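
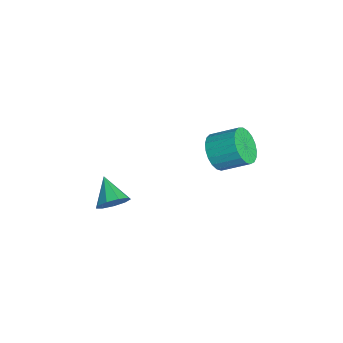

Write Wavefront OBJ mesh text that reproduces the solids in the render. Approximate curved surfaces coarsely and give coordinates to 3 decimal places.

v 3.572 -3.078 -3.505
v 3.953 -2.857 -2.778
v 2.268 -3.362 -2.735
v 3.707 -2.391 -3.023
v 3.397 -2.246 -3.493
v 3.17 -2.491 -3.969
v 3.13 -3.01 -4.228
v 3.297 -3.561 -4.148
v 3.593 -3.886 -3.767
v 3.878 -3.833 -3.264
v 4.021 -3.427 -2.873
v 1.589 2.042 -2.333
v 2.115 2.373 -3.155
v 2.557 3.67 -2.348
v 2.031 3.338 -1.527
v 1.728 2.546 -3.221
v 2.17 3.843 -2.414
v 1.318 2.631 -3.133
v 1.76 3.928 -2.326
v 0.954 2.615 -2.907
v 1.396 3.912 -2.1
v 0.7 2.499 -2.582
v 1.143 3.796 -1.775
v 0.6 2.304 -2.214
v 1.042 3.601 -1.407
v 0.671 2.064 -1.867
v 1.113 3.361 -1.06
v 0.901 1.82 -1.6
v 1.343 3.117 -0.793
v 1.249 1.614 -1.46
v 1.691 2.911 -0.653
v 1.656 1.482 -1.471
v 2.099 2.779 -0.664
v 2.052 1.447 -1.631
v 2.494 2.744 -0.825
v 2.368 1.515 -1.913
v 2.81 2.811 -1.106
v 2.549 1.673 -2.267
v 2.991 2.97 -1.46
v 2.564 1.896 -2.633
v 3.006 3.192 -1.826
v 2.41 2.143 -2.947
v 2.852 3.44 -2.14
f 2 1 4
f 2 4 3
f 4 1 5
f 4 5 3
f 5 1 6
f 5 6 3
f 6 1 7
f 6 7 3
f 7 1 8
f 7 8 3
f 8 1 9
f 8 9 3
f 9 1 10
f 9 10 3
f 10 1 11
f 10 11 3
f 11 1 2
f 11 2 3
f 13 12 16
f 13 16 14
f 14 16 17
f 14 17 15
f 16 12 18
f 16 18 17
f 17 18 19
f 17 19 15
f 18 12 20
f 18 20 19
f 19 20 21
f 19 21 15
f 20 12 22
f 20 22 21
f 21 22 23
f 21 23 15
f 22 12 24
f 22 24 23
f 23 24 25
f 23 25 15
f 24 12 26
f 24 26 25
f 25 26 27
f 25 27 15
f 26 12 28
f 26 28 27
f 27 28 29
f 27 29 15
f 28 12 30
f 28 30 29
f 29 30 31
f 29 31 15
f 30 12 32
f 30 32 31
f 31 32 33
f 31 33 15
f 32 12 34
f 32 34 33
f 33 34 35
f 33 35 15
f 34 12 36
f 34 36 35
f 35 36 37
f 35 37 15
f 36 12 38
f 36 38 37
f 37 38 39
f 37 39 15
f 38 12 40
f 38 40 39
f 39 40 41
f 39 41 15
f 40 12 42
f 40 42 41
f 41 42 43
f 41 43 15
f 42 12 13
f 42 13 43
f 43 13 14
f 43 14 15



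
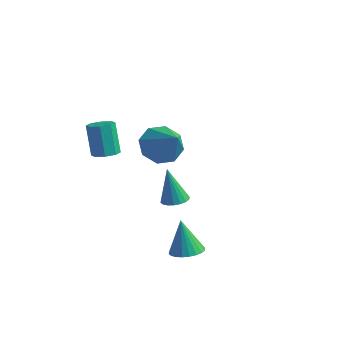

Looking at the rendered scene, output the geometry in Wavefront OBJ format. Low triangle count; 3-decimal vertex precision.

v -1.112 -0.968 3.232
v -0.723 -1.417 3.41
v -1.199 -1.221 4.946
v -1.588 -0.772 4.768
v -0.521 -0.988 3.418
v -0.997 -0.792 4.954
v -0.665 -0.547 3.317
v -1.141 -0.351 4.853
v -1.071 -0.353 3.166
v -1.547 -0.157 4.702
v -1.501 -0.519 3.054
v -1.977 -0.323 4.59
v -1.703 -0.948 3.046
v -2.179 -0.752 4.582
v -1.559 -1.389 3.147
v -2.035 -1.193 4.683
v -1.153 -1.583 3.298
v -1.629 -1.387 4.834
v 3.353 -0.881 -0.855
v 4.057 -1.101 -0.674
v 2.947 -0.819 0.795
v 4.088 -0.806 -0.677
v 4.006 -0.522 -0.708
v 3.825 -0.293 -0.761
v 3.572 -0.154 -0.828
v 3.286 -0.125 -0.9
v 3.01 -0.212 -0.964
v 2.786 -0.4 -1.012
v 2.648 -0.662 -1.036
v 2.618 -0.957 -1.033
v 2.699 -1.24 -1.002
v 2.88 -1.469 -0.949
v 3.133 -1.608 -0.881
v 3.419 -1.637 -0.81
v 3.696 -1.55 -0.745
v 3.92 -1.362 -0.697
v -2.314 3.765 1.3
v -1.68 4.558 0.904
v -0.826 3.195 2.54
v -2.131 4.808 1.559
v -2.689 4.447 2.063
v -3.028 3.687 2.12
v -2.949 2.973 1.696
v -2.498 2.723 1.04
v -1.939 3.084 0.536
v -1.6 3.844 0.48
v -0.362 2.51 -0.89
v 0.21 2.79 -0.757
v -0.738 2.41 0.95
v 0.032 3.016 -0.781
v -0.225 3.143 -0.827
v -0.508 3.144 -0.885
v -0.763 3.019 -0.944
v -0.938 2.794 -0.992
v -0.999 2.512 -1.02
v -0.933 2.231 -1.022
v -0.755 2.004 -0.998
v -0.499 1.878 -0.952
v -0.215 1.877 -0.894
v 0.039 2.001 -0.835
v 0.214 2.227 -0.787
v 0.275 2.508 -0.759
f 2 1 5
f 2 5 3
f 3 5 6
f 3 6 4
f 5 1 7
f 5 7 6
f 6 7 8
f 6 8 4
f 7 1 9
f 7 9 8
f 8 9 10
f 8 10 4
f 9 1 11
f 9 11 10
f 10 11 12
f 10 12 4
f 11 1 13
f 11 13 12
f 12 13 14
f 12 14 4
f 13 1 15
f 13 15 14
f 14 15 16
f 14 16 4
f 15 1 17
f 15 17 16
f 16 17 18
f 16 18 4
f 17 1 2
f 17 2 18
f 18 2 3
f 18 3 4
f 20 19 22
f 20 22 21
f 22 19 23
f 22 23 21
f 23 19 24
f 23 24 21
f 24 19 25
f 24 25 21
f 25 19 26
f 25 26 21
f 26 19 27
f 26 27 21
f 27 19 28
f 27 28 21
f 28 19 29
f 28 29 21
f 29 19 30
f 29 30 21
f 30 19 31
f 30 31 21
f 31 19 32
f 31 32 21
f 32 19 33
f 32 33 21
f 33 19 34
f 33 34 21
f 34 19 35
f 34 35 21
f 35 19 36
f 35 36 21
f 36 19 20
f 36 20 21
f 38 37 40
f 38 40 39
f 40 37 41
f 40 41 39
f 41 37 42
f 41 42 39
f 42 37 43
f 42 43 39
f 43 37 44
f 43 44 39
f 44 37 45
f 44 45 39
f 45 37 46
f 45 46 39
f 46 37 38
f 46 38 39
f 48 47 50
f 48 50 49
f 50 47 51
f 50 51 49
f 51 47 52
f 51 52 49
f 52 47 53
f 52 53 49
f 53 47 54
f 53 54 49
f 54 47 55
f 54 55 49
f 55 47 56
f 55 56 49
f 56 47 57
f 56 57 49
f 57 47 58
f 57 58 49
f 58 47 59
f 58 59 49
f 59 47 60
f 59 60 49
f 60 47 61
f 60 61 49
f 61 47 62
f 61 62 49
f 62 47 48
f 62 48 49



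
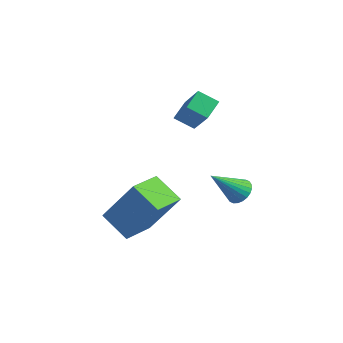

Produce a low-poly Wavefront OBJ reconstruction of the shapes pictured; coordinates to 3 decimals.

v -3.407 0.54 -0.349
v -3.505 1.368 0.062
v -2.665 0.851 -0.796
v -2.764 1.679 -0.385
v -2.376 0.001 0.985
v -2.475 0.829 1.396
v -1.635 0.312 0.538
v -1.733 1.14 0.949
v -1.636 -4.452 -3.352
v -2.817 -4.367 -2.683
v -1.713 -3.038 -3.667
v -2.894 -2.954 -2.997
v -0.566 -3.986 -1.523
v -1.747 -3.902 -0.853
v -0.643 -2.573 -1.837
v -1.824 -2.488 -1.168
v -0.621 1.003 -3.555
v -0.276 1.278 -3.15
v -1.239 -0.003 -2.345
v -0.47 1.409 -3.14
v -0.687 1.478 -3.194
v -0.894 1.474 -3.303
v -1.06 1.398 -3.45
v -1.159 1.263 -3.613
v -1.176 1.088 -3.767
v -1.109 0.9 -3.889
v -0.967 0.727 -3.96
v -0.773 0.597 -3.97
v -0.556 0.528 -3.916
v -0.349 0.532 -3.807
v -0.183 0.607 -3.66
v -0.084 0.743 -3.497
v -0.067 0.918 -3.343
v -0.134 1.106 -3.221
f 2 4 1
f 5 2 1
f 1 4 3
f 3 5 1
f 2 8 4
f 6 2 5
f 6 8 2
f 4 8 3
f 7 5 3
f 3 8 7
f 7 6 5
f 8 6 7
f 10 12 9
f 13 10 9
f 9 12 11
f 11 13 9
f 10 16 12
f 14 10 13
f 14 16 10
f 12 16 11
f 15 13 11
f 11 16 15
f 15 14 13
f 16 14 15
f 18 17 20
f 18 20 19
f 20 17 21
f 20 21 19
f 21 17 22
f 21 22 19
f 22 17 23
f 22 23 19
f 23 17 24
f 23 24 19
f 24 17 25
f 24 25 19
f 25 17 26
f 25 26 19
f 26 17 27
f 26 27 19
f 27 17 28
f 27 28 19
f 28 17 29
f 28 29 19
f 29 17 30
f 29 30 19
f 30 17 31
f 30 31 19
f 31 17 32
f 31 32 19
f 32 17 33
f 32 33 19
f 33 17 34
f 33 34 19
f 34 17 18
f 34 18 19



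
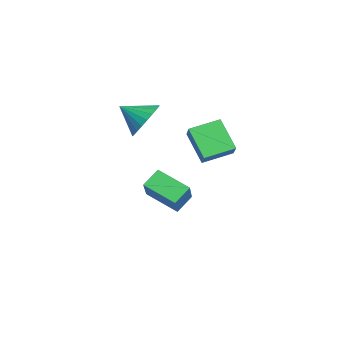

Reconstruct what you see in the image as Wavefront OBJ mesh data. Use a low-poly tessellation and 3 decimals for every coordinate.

v -2.148 -1.128 2.618
v -1.473 -0.874 3.381
v -2.552 -2.292 3.362
v -1.811 -0.678 3.504
v -2.2 -0.55 3.493
v -2.581 -0.51 3.348
v -2.896 -0.565 3.092
v -3.098 -0.705 2.764
v -3.154 -0.909 2.413
v -3.058 -1.147 2.094
v -2.823 -1.382 1.854
v -2.485 -1.578 1.731
v -2.096 -1.706 1.743
v -1.714 -1.745 1.887
v -1.399 -1.691 2.143
v -1.198 -1.551 2.472
v -1.141 -1.346 2.822
v -1.238 -1.109 3.141
v -2.524 -1.131 -2.311
v -1.113 -1.309 -0.891
v -3.077 -0.455 -1.676
v -1.666 -0.633 -0.256
v -1.654 0.233 -3.004
v -0.243 0.055 -1.584
v -2.207 0.909 -2.369
v -0.796 0.731 -0.949
v 1.56 1.094 1.952
v 0.52 0.505 3.16
v 1.199 2.463 2.308
v 0.159 1.874 3.517
v 2.461 1.126 2.743
v 1.421 0.537 3.952
v 2.1 2.495 3.1
v 1.06 1.906 4.308
f 2 1 4
f 2 4 3
f 4 1 5
f 4 5 3
f 5 1 6
f 5 6 3
f 6 1 7
f 6 7 3
f 7 1 8
f 7 8 3
f 8 1 9
f 8 9 3
f 9 1 10
f 9 10 3
f 10 1 11
f 10 11 3
f 11 1 12
f 11 12 3
f 12 1 13
f 12 13 3
f 13 1 14
f 13 14 3
f 14 1 15
f 14 15 3
f 15 1 16
f 15 16 3
f 16 1 17
f 16 17 3
f 17 1 18
f 17 18 3
f 18 1 2
f 18 2 3
f 20 22 19
f 23 20 19
f 19 22 21
f 21 23 19
f 20 26 22
f 24 20 23
f 24 26 20
f 22 26 21
f 25 23 21
f 21 26 25
f 25 24 23
f 26 24 25
f 28 30 27
f 31 28 27
f 27 30 29
f 29 31 27
f 28 34 30
f 32 28 31
f 32 34 28
f 30 34 29
f 33 31 29
f 29 34 33
f 33 32 31
f 34 32 33



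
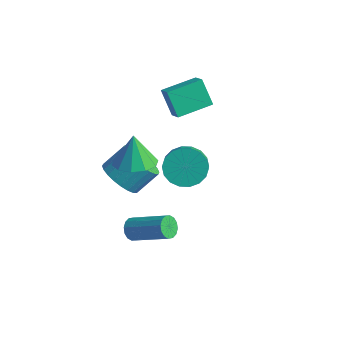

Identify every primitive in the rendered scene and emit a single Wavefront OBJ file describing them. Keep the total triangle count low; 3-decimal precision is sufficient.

v 1.703 -0.713 -3.73
v 2.026 -0.802 -4.252
v 3.801 -0.216 -3.251
v 3.477 -0.127 -2.73
v 1.932 -0.496 -4.264
v 3.706 0.09 -3.263
v 1.776 -0.248 -4.133
v 3.551 0.339 -3.132
v 1.601 -0.124 -3.894
v 3.375 0.462 -2.894
v 1.453 -0.158 -3.612
v 3.227 0.428 -2.611
v 1.372 -0.341 -3.361
v 3.146 0.245 -2.36
v 1.379 -0.624 -3.209
v 3.154 -0.038 -2.208
v 1.474 -0.93 -3.197
v 3.248 -0.344 -2.196
v 1.629 -1.179 -3.328
v 3.404 -0.592 -2.327
v 1.805 -1.302 -3.566
v 3.579 -0.716 -2.566
v 1.953 -1.268 -3.849
v 3.727 -0.682 -2.848
v 2.034 -1.085 -4.1
v 3.808 -0.499 -3.099
v 0.414 3.105 1.353
v -0.381 3.186 2.622
v 0.981 4.796 1.6
v 0.185 4.877 2.869
v 1.115 2.803 1.811
v 0.319 2.884 3.08
v 1.681 4.494 2.058
v 0.886 4.575 3.327
v 0.227 -0.052 -1.406
v 1.218 -0.521 -1.315
v 1.604 0.483 -0.343
v 0.613 0.952 -0.434
v 1.287 -0.241 -1.632
v 1.673 0.764 -0.66
v 1.195 0.069 -1.915
v 1.581 1.073 -0.943
v 0.955 0.36 -2.121
v 1.341 1.364 -1.149
v 0.605 0.588 -2.217
v 0.99 1.592 -1.245
v 0.197 0.718 -2.19
v 0.583 1.723 -1.218
v -0.207 0.732 -2.044
v 0.179 1.736 -1.072
v -0.544 0.626 -1.801
v -0.158 1.63 -0.829
v -0.764 0.417 -1.497
v -0.378 1.421 -0.525
v -0.833 0.136 -1.18
v -0.447 1.141 -0.208
v -0.741 -0.173 -0.897
v -0.355 0.831 0.075
v -0.501 -0.464 -0.691
v -0.115 0.54 0.281
v -0.15 -0.692 -0.595
v 0.235 0.312 0.377
v 0.257 -0.823 -0.622
v 0.643 0.182 0.35
v 0.661 -0.836 -0.768
v 1.047 0.168 0.204
v 0.998 -0.73 -1.011
v 1.384 0.274 -0.039
v 3.53 0.87 1.129
v 4.101 0.57 0.339
v 4.742 -0.11 1.061
v 4.17 0.19 1.851
v 4.321 0.937 0.49
v 4.962 0.258 1.211
v 4.385 1.291 0.767
v 5.026 0.612 1.488
v 4.279 1.562 1.116
v 4.92 0.882 1.837
v 4.025 1.695 1.468
v 4.665 1.015 2.189
v 3.672 1.665 1.752
v 4.313 0.985 2.473
v 3.292 1.477 1.913
v 3.932 0.798 2.635
v 2.958 1.17 1.919
v 3.599 0.49 2.641
v 2.738 0.802 1.769
v 3.379 0.123 2.49
v 2.674 0.448 1.492
v 3.315 -0.231 2.213
v 2.78 0.178 1.143
v 3.421 -0.502 1.864
v 3.035 0.045 0.791
v 3.675 -0.635 1.512
v 3.387 0.075 0.507
v 4.028 -0.605 1.228
v 3.768 0.262 0.345
v 4.408 -0.417 1.067
v 1.686 -0.469 0.986
v 2.283 -1.284 1.236
v 1.354 -0.231 2.554
v 2.654 -0.759 1.236
v 2.655 -0.123 1.139
v 2.287 0.38 0.985
v 1.689 0.559 0.831
v 1.09 0.346 0.736
v 0.719 -0.179 0.737
v 0.718 -0.815 0.833
v 1.086 -1.318 0.988
v 1.684 -1.497 1.142
f 2 1 5
f 2 5 3
f 3 5 6
f 3 6 4
f 5 1 7
f 5 7 6
f 6 7 8
f 6 8 4
f 7 1 9
f 7 9 8
f 8 9 10
f 8 10 4
f 9 1 11
f 9 11 10
f 10 11 12
f 10 12 4
f 11 1 13
f 11 13 12
f 12 13 14
f 12 14 4
f 13 1 15
f 13 15 14
f 14 15 16
f 14 16 4
f 15 1 17
f 15 17 16
f 16 17 18
f 16 18 4
f 17 1 19
f 17 19 18
f 18 19 20
f 18 20 4
f 19 1 21
f 19 21 20
f 20 21 22
f 20 22 4
f 21 1 23
f 21 23 22
f 22 23 24
f 22 24 4
f 23 1 25
f 23 25 24
f 24 25 26
f 24 26 4
f 25 1 2
f 25 2 26
f 26 2 3
f 26 3 4
f 28 30 27
f 31 28 27
f 27 30 29
f 29 31 27
f 28 34 30
f 32 28 31
f 32 34 28
f 30 34 29
f 33 31 29
f 29 34 33
f 33 32 31
f 34 32 33
f 36 35 39
f 36 39 37
f 37 39 40
f 37 40 38
f 39 35 41
f 39 41 40
f 40 41 42
f 40 42 38
f 41 35 43
f 41 43 42
f 42 43 44
f 42 44 38
f 43 35 45
f 43 45 44
f 44 45 46
f 44 46 38
f 45 35 47
f 45 47 46
f 46 47 48
f 46 48 38
f 47 35 49
f 47 49 48
f 48 49 50
f 48 50 38
f 49 35 51
f 49 51 50
f 50 51 52
f 50 52 38
f 51 35 53
f 51 53 52
f 52 53 54
f 52 54 38
f 53 35 55
f 53 55 54
f 54 55 56
f 54 56 38
f 55 35 57
f 55 57 56
f 56 57 58
f 56 58 38
f 57 35 59
f 57 59 58
f 58 59 60
f 58 60 38
f 59 35 61
f 59 61 60
f 60 61 62
f 60 62 38
f 61 35 63
f 61 63 62
f 62 63 64
f 62 64 38
f 63 35 65
f 63 65 64
f 64 65 66
f 64 66 38
f 65 35 67
f 65 67 66
f 66 67 68
f 66 68 38
f 67 35 36
f 67 36 68
f 68 36 37
f 68 37 38
f 70 69 73
f 70 73 71
f 71 73 74
f 71 74 72
f 73 69 75
f 73 75 74
f 74 75 76
f 74 76 72
f 75 69 77
f 75 77 76
f 76 77 78
f 76 78 72
f 77 69 79
f 77 79 78
f 78 79 80
f 78 80 72
f 79 69 81
f 79 81 80
f 80 81 82
f 80 82 72
f 81 69 83
f 81 83 82
f 82 83 84
f 82 84 72
f 83 69 85
f 83 85 84
f 84 85 86
f 84 86 72
f 85 69 87
f 85 87 86
f 86 87 88
f 86 88 72
f 87 69 89
f 87 89 88
f 88 89 90
f 88 90 72
f 89 69 91
f 89 91 90
f 90 91 92
f 90 92 72
f 91 69 93
f 91 93 92
f 92 93 94
f 92 94 72
f 93 69 95
f 93 95 94
f 94 95 96
f 94 96 72
f 95 69 97
f 95 97 96
f 96 97 98
f 96 98 72
f 97 69 70
f 97 70 98
f 98 70 71
f 98 71 72
f 100 99 102
f 100 102 101
f 102 99 103
f 102 103 101
f 103 99 104
f 103 104 101
f 104 99 105
f 104 105 101
f 105 99 106
f 105 106 101
f 106 99 107
f 106 107 101
f 107 99 108
f 107 108 101
f 108 99 109
f 108 109 101
f 109 99 110
f 109 110 101
f 110 99 100
f 110 100 101



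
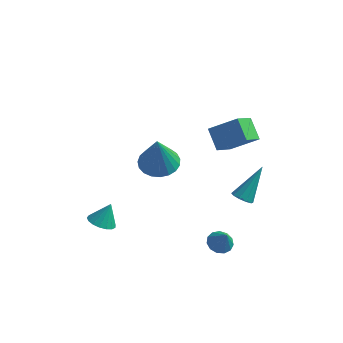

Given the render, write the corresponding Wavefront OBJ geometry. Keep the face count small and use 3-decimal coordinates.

v 1.963 2.234 0.642
v 1.683 1.083 1.407
v 1.218 2.963 1.468
v 0.938 1.812 2.232
v 3.362 2.548 1.628
v 3.082 1.397 2.392
v 2.617 3.277 2.453
v 2.337 2.126 3.218
v -0.418 -1.186 1.668
v 0.464 -0.66 1.749
v -0.282 -1.734 3.732
v 0.172 -0.362 1.847
v -0.221 -0.206 1.915
v -0.648 -0.22 1.939
v -1.036 -0.401 1.917
v -1.317 -0.717 1.851
v -1.442 -1.115 1.754
v -1.39 -1.525 1.642
v -1.171 -1.877 1.534
v -0.821 -2.109 1.45
v -0.401 -2.182 1.403
v 0.015 -2.082 1.402
v 0.357 -1.828 1.447
v 0.564 -1.463 1.53
v 0.602 -1.05 1.637
v -3.347 -1.633 -3.721
v -2.609 -1.604 -3.94
v -3.033 -1.127 -2.599
v -2.747 -1.279 -4.048
v -3.021 -1.036 -4.081
v -3.371 -0.929 -4.032
v -3.714 -0.984 -3.911
v -3.974 -1.187 -3.747
v -4.09 -1.493 -3.576
v -4.036 -1.831 -3.439
v -3.823 -2.123 -3.366
v -3.502 -2.303 -3.375
v -3.145 -2.33 -3.463
v -2.834 -2.197 -3.61
v -2.641 -1.935 -3.782
v 2.45 2.802 -3.595
v 2.812 2.345 -3.384
v 3.05 4.058 -1.905
v 3.021 2.562 -3.62
v 3.013 2.871 -3.846
v 2.79 3.154 -3.977
v 2.437 3.302 -3.962
v 2.089 3.259 -3.807
v 1.879 3.042 -3.571
v 1.887 2.733 -3.345
v 2.111 2.45 -3.214
v 2.464 2.302 -3.229
v 2.531 -0.531 -4.223
v 2.932 -0.989 -4.547
v 2.989 -0.869 -3.177
v 3.136 -0.659 -4.529
v 3.148 -0.287 -4.414
v 2.964 0.007 -4.238
v 2.643 0.13 -4.057
v 2.286 0.044 -3.929
v 2.007 -0.225 -3.894
v 1.895 -0.591 -3.963
v 1.984 -0.937 -4.115
v 2.248 -1.155 -4.301
v 2.601 -1.174 -4.462
f 2 4 1
f 5 2 1
f 1 4 3
f 3 5 1
f 2 8 4
f 6 2 5
f 6 8 2
f 4 8 3
f 7 5 3
f 3 8 7
f 7 6 5
f 8 6 7
f 10 9 12
f 10 12 11
f 12 9 13
f 12 13 11
f 13 9 14
f 13 14 11
f 14 9 15
f 14 15 11
f 15 9 16
f 15 16 11
f 16 9 17
f 16 17 11
f 17 9 18
f 17 18 11
f 18 9 19
f 18 19 11
f 19 9 20
f 19 20 11
f 20 9 21
f 20 21 11
f 21 9 22
f 21 22 11
f 22 9 23
f 22 23 11
f 23 9 24
f 23 24 11
f 24 9 25
f 24 25 11
f 25 9 10
f 25 10 11
f 27 26 29
f 27 29 28
f 29 26 30
f 29 30 28
f 30 26 31
f 30 31 28
f 31 26 32
f 31 32 28
f 32 26 33
f 32 33 28
f 33 26 34
f 33 34 28
f 34 26 35
f 34 35 28
f 35 26 36
f 35 36 28
f 36 26 37
f 36 37 28
f 37 26 38
f 37 38 28
f 38 26 39
f 38 39 28
f 39 26 40
f 39 40 28
f 40 26 27
f 40 27 28
f 42 41 44
f 42 44 43
f 44 41 45
f 44 45 43
f 45 41 46
f 45 46 43
f 46 41 47
f 46 47 43
f 47 41 48
f 47 48 43
f 48 41 49
f 48 49 43
f 49 41 50
f 49 50 43
f 50 41 51
f 50 51 43
f 51 41 52
f 51 52 43
f 52 41 42
f 52 42 43
f 54 53 56
f 54 56 55
f 56 53 57
f 56 57 55
f 57 53 58
f 57 58 55
f 58 53 59
f 58 59 55
f 59 53 60
f 59 60 55
f 60 53 61
f 60 61 55
f 61 53 62
f 61 62 55
f 62 53 63
f 62 63 55
f 63 53 64
f 63 64 55
f 64 53 65
f 64 65 55
f 65 53 54
f 65 54 55



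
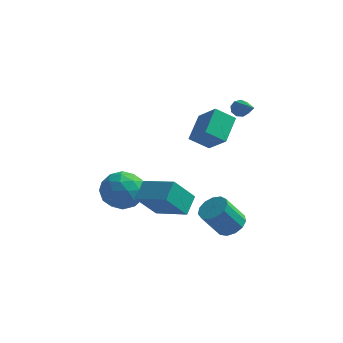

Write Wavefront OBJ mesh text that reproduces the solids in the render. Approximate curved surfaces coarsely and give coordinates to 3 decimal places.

v -0.369 -2.732 -0.929
v -0.27 -1.69 -0.245
v -2.148 -2.156 -1.549
v -2.049 -1.114 -0.865
v 0.429 -1.846 -2.395
v 0.528 -0.804 -1.711
v -1.35 -1.27 -3.015
v -1.251 -0.228 -2.331
v 1.756 3.081 2.709
v 2.177 3.17 2.382
v 2.844 1.619 3.711
v 2.198 3.39 2.679
v 2.013 3.464 2.989
v 1.707 3.36 3.169
v 1.424 3.125 3.133
v 1.297 2.87 2.898
v 1.384 2.713 2.575
v 1.646 2.729 2.315
v 1.959 2.909 2.239
v 2.092 0.374 -4.223
v 2.672 0.796 -3.731
v 1.868 0.187 -2.264
v 1.288 -0.234 -2.757
v 2.3 1.108 -3.805
v 1.497 0.499 -2.338
v 1.863 1.187 -4.012
v 1.06 0.578 -2.545
v 1.498 1.008 -4.286
v 0.695 0.399 -2.819
v 1.322 0.627 -4.54
v 0.518 0.019 -3.073
v 1.39 0.167 -4.694
v 0.586 -0.442 -3.227
v 1.681 -0.228 -4.698
v 0.877 -0.836 -3.231
v 2.102 -0.431 -4.552
v 1.299 -1.04 -3.085
v 2.52 -0.379 -4.301
v 1.717 -0.988 -2.834
v 2.802 -0.087 -4.026
v 1.999 -0.696 -2.559
v 2.859 0.351 -3.813
v 2.055 -0.258 -2.346
v 0.827 -0.066 2.586
v 0.918 1.408 3.449
v -0.239 0.633 1.506
v -0.147 2.106 2.369
v 1.787 0.294 1.871
v 1.879 1.767 2.734
v 0.722 0.992 0.791
v 0.813 2.466 1.654
v -2.939 0.506 -2.038
v -2.306 -0.374 -2.662
v -4.334 -0.866 -1.518
v -3.701 -1.746 -2.142
v -3.226 -1.26 -1.091
v -2.364 -0.412 -1.413
v -4.276 -0.828 -2.767
v -3.414 0.02 -3.089
v -3.132 -1.199 -3.113
v -2.483 -1.466 -2.077
v -4.157 0.226 -2.103
v -3.508 -0.041 -1.067
v -2.5 0.187 -2.396
v -4.14 -1.427 -1.784
v -3.861 -1.141 -1.167
v -3.488 -1.658 -1.533
v -2.534 0.164 -1.661
v -2.162 -0.353 -2.028
v -2.703 -0.874 -1.105
v -4.478 -0.887 -2.152
v -4.106 -1.404 -2.519
v -3.152 0.418 -2.647
v -2.779 -0.099 -3.013
v -3.937 -0.366 -3.075
v -2.613 -0.816 -3.027
v -3.433 -1.622 -2.722
v -3.771 -1.083 -3.089
v -3.265 -0.584 -3.278
v -2.232 -0.972 -2.419
v -3.052 -1.779 -2.113
v -2.773 -1.493 -1.495
v -2.266 -0.995 -1.684
v -2.717 -1.457 -2.683
v -3.588 0.539 -2.067
v -4.408 -0.268 -1.761
v -4.374 -0.245 -2.496
v -3.867 0.253 -2.685
v -3.207 0.382 -1.458
v -4.027 -0.424 -1.153
v -3.375 -0.656 -0.902
v -2.869 -0.157 -1.091
v -3.923 0.217 -1.497
f 2 4 1
f 5 2 1
f 1 4 3
f 3 5 1
f 2 8 4
f 6 2 5
f 6 8 2
f 4 8 3
f 7 5 3
f 3 8 7
f 7 6 5
f 8 6 7
f 10 9 12
f 10 12 11
f 12 9 13
f 12 13 11
f 13 9 14
f 13 14 11
f 14 9 15
f 14 15 11
f 15 9 16
f 15 16 11
f 16 9 17
f 16 17 11
f 17 9 18
f 17 18 11
f 18 9 19
f 18 19 11
f 19 9 10
f 19 10 11
f 21 20 24
f 21 24 22
f 22 24 25
f 22 25 23
f 24 20 26
f 24 26 25
f 25 26 27
f 25 27 23
f 26 20 28
f 26 28 27
f 27 28 29
f 27 29 23
f 28 20 30
f 28 30 29
f 29 30 31
f 29 31 23
f 30 20 32
f 30 32 31
f 31 32 33
f 31 33 23
f 32 20 34
f 32 34 33
f 33 34 35
f 33 35 23
f 34 20 36
f 34 36 35
f 35 36 37
f 35 37 23
f 36 20 38
f 36 38 37
f 37 38 39
f 37 39 23
f 38 20 40
f 38 40 39
f 39 40 41
f 39 41 23
f 40 20 42
f 40 42 41
f 41 42 43
f 41 43 23
f 42 20 21
f 42 21 43
f 43 21 22
f 43 22 23
f 45 47 44
f 48 45 44
f 44 47 46
f 46 48 44
f 45 51 47
f 49 45 48
f 49 51 45
f 47 51 46
f 50 48 46
f 46 51 50
f 50 49 48
f 51 49 50
f 52 89 68
f 89 63 92
f 68 92 57
f 89 92 68
f 52 68 64
f 68 57 69
f 64 69 53
f 68 69 64
f 52 64 73
f 64 53 74
f 73 74 59
f 64 74 73
f 52 73 85
f 73 59 88
f 85 88 62
f 73 88 85
f 52 85 89
f 85 62 93
f 89 93 63
f 85 93 89
f 53 69 80
f 69 57 83
f 80 83 61
f 69 83 80
f 57 92 70
f 92 63 91
f 70 91 56
f 92 91 70
f 63 93 90
f 93 62 86
f 90 86 54
f 93 86 90
f 62 88 87
f 88 59 75
f 87 75 58
f 88 75 87
f 59 74 79
f 74 53 76
f 79 76 60
f 74 76 79
f 55 81 67
f 81 61 82
f 67 82 56
f 81 82 67
f 55 67 65
f 67 56 66
f 65 66 54
f 67 66 65
f 55 65 72
f 65 54 71
f 72 71 58
f 65 71 72
f 55 72 77
f 72 58 78
f 77 78 60
f 72 78 77
f 55 77 81
f 77 60 84
f 81 84 61
f 77 84 81
f 56 82 70
f 82 61 83
f 70 83 57
f 82 83 70
f 54 66 90
f 66 56 91
f 90 91 63
f 66 91 90
f 58 71 87
f 71 54 86
f 87 86 62
f 71 86 87
f 60 78 79
f 78 58 75
f 79 75 59
f 78 75 79
f 61 84 80
f 84 60 76
f 80 76 53
f 84 76 80



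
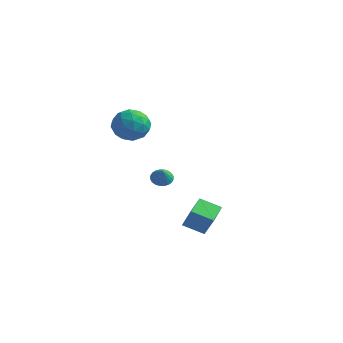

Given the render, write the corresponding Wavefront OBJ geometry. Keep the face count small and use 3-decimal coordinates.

v 1.997 -3.574 -1.299
v 1.555 -2.44 -0.841
v 2.986 -2.969 -1.842
v 2.544 -1.835 -1.384
v 2.796 -3.765 -0.056
v 2.354 -2.631 0.402
v 3.785 -3.16 -0.599
v 3.343 -2.026 -0.141
v -5.043 -0.829 3.981
v -4.162 -0.296 4.508
v -3.838 -1.684 2.832
v -2.957 -1.151 3.359
v -3.558 -1.966 3.918
v -4.302 -1.438 4.628
v -3.698 -0.542 2.712
v -4.442 -0.014 3.422
v -3.33 -0.119 3.723
v -3.244 -0.999 4.469
v -4.756 -0.981 2.871
v -4.67 -1.861 3.617
v -4.708 -0.487 4.345
v -3.292 -1.493 2.995
v -3.645 -1.972 3.323
v -3.127 -1.659 3.633
v -4.791 -1.158 4.416
v -4.273 -0.845 4.726
v -3.918 -1.827 4.379
v -3.727 -1.135 2.614
v -3.209 -0.822 2.924
v -4.873 -0.321 3.707
v -4.355 -0.008 4.017
v -4.082 -0.153 2.961
v -3.702 -0.07 4.194
v -2.994 -0.573 3.519
v -3.429 -0.215 3.138
v -3.866 0.096 3.556
v -3.651 -0.587 4.632
v -2.943 -1.09 3.957
v -3.296 -1.569 4.286
v -3.733 -1.258 4.703
v -3.162 -0.483 4.171
v -5.057 -0.89 3.383
v -4.349 -1.393 2.708
v -4.267 -0.722 2.637
v -4.704 -0.411 3.054
v -5.006 -1.407 3.821
v -4.298 -1.91 3.146
v -4.134 -2.076 3.784
v -4.571 -1.765 4.202
v -4.838 -1.497 3.169
v -3.562 0.981 -0.719
v -2.999 1.152 -0.996
v -3.038 0.479 0.039
v -3.039 1.347 -0.839
v -3.158 1.487 -0.664
v -3.339 1.55 -0.498
v -3.554 1.526 -0.365
v -3.77 1.419 -0.287
v -3.955 1.245 -0.274
v -4.079 1.031 -0.329
v -4.125 0.81 -0.443
v -4.086 0.614 -0.6
v -3.966 0.474 -0.775
v -3.785 0.412 -0.941
v -3.571 0.436 -1.074
v -3.355 0.543 -1.152
v -3.17 0.716 -1.165
v -3.045 0.93 -1.11
f 2 4 1
f 5 2 1
f 1 4 3
f 3 5 1
f 2 8 4
f 6 2 5
f 6 8 2
f 4 8 3
f 7 5 3
f 3 8 7
f 7 6 5
f 8 6 7
f 9 46 25
f 46 20 49
f 25 49 14
f 46 49 25
f 9 25 21
f 25 14 26
f 21 26 10
f 25 26 21
f 9 21 30
f 21 10 31
f 30 31 16
f 21 31 30
f 9 30 42
f 30 16 45
f 42 45 19
f 30 45 42
f 9 42 46
f 42 19 50
f 46 50 20
f 42 50 46
f 10 26 37
f 26 14 40
f 37 40 18
f 26 40 37
f 14 49 27
f 49 20 48
f 27 48 13
f 49 48 27
f 20 50 47
f 50 19 43
f 47 43 11
f 50 43 47
f 19 45 44
f 45 16 32
f 44 32 15
f 45 32 44
f 16 31 36
f 31 10 33
f 36 33 17
f 31 33 36
f 12 38 24
f 38 18 39
f 24 39 13
f 38 39 24
f 12 24 22
f 24 13 23
f 22 23 11
f 24 23 22
f 12 22 29
f 22 11 28
f 29 28 15
f 22 28 29
f 12 29 34
f 29 15 35
f 34 35 17
f 29 35 34
f 12 34 38
f 34 17 41
f 38 41 18
f 34 41 38
f 13 39 27
f 39 18 40
f 27 40 14
f 39 40 27
f 11 23 47
f 23 13 48
f 47 48 20
f 23 48 47
f 15 28 44
f 28 11 43
f 44 43 19
f 28 43 44
f 17 35 36
f 35 15 32
f 36 32 16
f 35 32 36
f 18 41 37
f 41 17 33
f 37 33 10
f 41 33 37
f 52 51 54
f 52 54 53
f 54 51 55
f 54 55 53
f 55 51 56
f 55 56 53
f 56 51 57
f 56 57 53
f 57 51 58
f 57 58 53
f 58 51 59
f 58 59 53
f 59 51 60
f 59 60 53
f 60 51 61
f 60 61 53
f 61 51 62
f 61 62 53
f 62 51 63
f 62 63 53
f 63 51 64
f 63 64 53
f 64 51 65
f 64 65 53
f 65 51 66
f 65 66 53
f 66 51 67
f 66 67 53
f 67 51 68
f 67 68 53
f 68 51 52
f 68 52 53



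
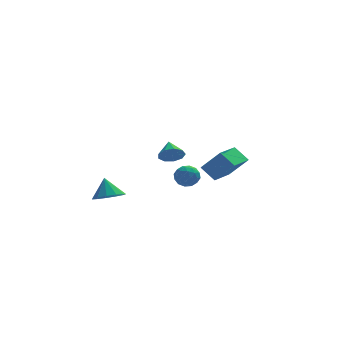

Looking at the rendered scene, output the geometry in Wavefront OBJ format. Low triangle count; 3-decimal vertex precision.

v 2.62 2.103 -1.441
v 1.943 2.694 -0.692
v 3.699 3.754 -1.771
v 3.022 4.345 -1.021
v 3.618 1.695 -0.219
v 2.941 2.286 0.531
v 4.697 3.346 -0.548
v 4.02 3.937 0.201
v 0.056 -2.399 0.782
v 0.75 -2.578 0.671
v 0.01 -3.142 1.689
v 0.704 -3.321 1.578
v 0.535 -2.659 1.822
v 0.564 -2.2 1.261
v 0.196 -3.52 1.099
v 0.225 -3.061 0.538
v 0.837 -3.271 0.867
v 1.046 -2.739 1.313
v -0.286 -2.981 1.047
v -0.077 -2.449 1.493
v 0.407 -2.423 0.647
v 0.353 -3.297 1.713
v 0.253 -2.908 1.857
v 0.661 -3.013 1.791
v 0.298 -2.201 0.994
v 0.706 -2.306 0.928
v 0.579 -2.354 1.605
v 0.054 -3.414 1.432
v 0.462 -3.519 1.366
v 0.099 -2.707 0.569
v 0.507 -2.812 0.503
v 0.181 -3.366 0.755
v 0.866 -2.936 0.696
v 0.839 -3.373 1.23
v 0.541 -3.49 0.948
v 0.558 -3.22 0.619
v 0.989 -2.623 0.959
v 0.962 -3.06 1.492
v 0.863 -2.671 1.636
v 0.879 -2.401 1.306
v 1.04 -3.031 1.074
v -0.202 -2.66 0.868
v -0.229 -3.097 1.401
v -0.119 -3.319 1.054
v -0.103 -3.049 0.724
v -0.079 -2.347 1.13
v -0.106 -2.784 1.664
v 0.202 -2.5 1.741
v 0.219 -2.23 1.412
v -0.28 -2.689 1.286
v -0.359 -2.467 2.54
v 0.359 -2.48 2.586
v -0.381 -1.533 3.12
v 0.22 -2.233 2.183
v -0.19 -2.096 1.947
v -0.679 -2.133 1.989
v -1.019 -2.326 2.288
v -1.05 -2.586 2.706
v -0.758 -2.79 3.046
v -0.28 -2.843 3.15
v 0.162 -2.721 2.968
v -3.249 1.016 -1.823
v -2.328 1.026 -1.697
v -3.411 1.644 -0.697
v -2.446 1.464 -1.959
v -2.819 1.761 -2.177
v -3.329 1.82 -2.283
v -3.813 1.624 -2.243
v -4.119 1.235 -2.07
v -4.148 0.777 -1.818
v -3.892 0.394 -1.568
v -3.432 0.209 -1.399
v -2.914 0.28 -1.365
v -2.503 0.584 -1.476
f 2 4 1
f 5 2 1
f 1 4 3
f 3 5 1
f 2 8 4
f 6 2 5
f 6 8 2
f 4 8 3
f 7 5 3
f 3 8 7
f 7 6 5
f 8 6 7
f 9 46 25
f 46 20 49
f 25 49 14
f 46 49 25
f 9 25 21
f 25 14 26
f 21 26 10
f 25 26 21
f 9 21 30
f 21 10 31
f 30 31 16
f 21 31 30
f 9 30 42
f 30 16 45
f 42 45 19
f 30 45 42
f 9 42 46
f 42 19 50
f 46 50 20
f 42 50 46
f 10 26 37
f 26 14 40
f 37 40 18
f 26 40 37
f 14 49 27
f 49 20 48
f 27 48 13
f 49 48 27
f 20 50 47
f 50 19 43
f 47 43 11
f 50 43 47
f 19 45 44
f 45 16 32
f 44 32 15
f 45 32 44
f 16 31 36
f 31 10 33
f 36 33 17
f 31 33 36
f 12 38 24
f 38 18 39
f 24 39 13
f 38 39 24
f 12 24 22
f 24 13 23
f 22 23 11
f 24 23 22
f 12 22 29
f 22 11 28
f 29 28 15
f 22 28 29
f 12 29 34
f 29 15 35
f 34 35 17
f 29 35 34
f 12 34 38
f 34 17 41
f 38 41 18
f 34 41 38
f 13 39 27
f 39 18 40
f 27 40 14
f 39 40 27
f 11 23 47
f 23 13 48
f 47 48 20
f 23 48 47
f 15 28 44
f 28 11 43
f 44 43 19
f 28 43 44
f 17 35 36
f 35 15 32
f 36 32 16
f 35 32 36
f 18 41 37
f 41 17 33
f 37 33 10
f 41 33 37
f 52 51 54
f 52 54 53
f 54 51 55
f 54 55 53
f 55 51 56
f 55 56 53
f 56 51 57
f 56 57 53
f 57 51 58
f 57 58 53
f 58 51 59
f 58 59 53
f 59 51 60
f 59 60 53
f 60 51 61
f 60 61 53
f 61 51 52
f 61 52 53
f 63 62 65
f 63 65 64
f 65 62 66
f 65 66 64
f 66 62 67
f 66 67 64
f 67 62 68
f 67 68 64
f 68 62 69
f 68 69 64
f 69 62 70
f 69 70 64
f 70 62 71
f 70 71 64
f 71 62 72
f 71 72 64
f 72 62 73
f 72 73 64
f 73 62 74
f 73 74 64
f 74 62 63
f 74 63 64



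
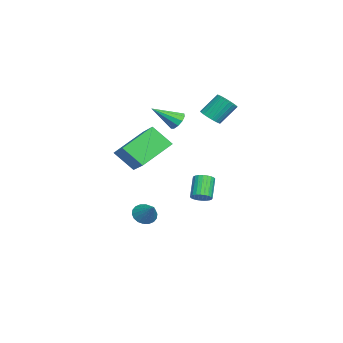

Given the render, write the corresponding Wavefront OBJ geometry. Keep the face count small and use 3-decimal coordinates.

v -3.026 -1.921 2.694
v -2.408 -1.812 2.569
v -2.574 -3.299 3.726
v -2.507 -1.603 2.89
v -2.803 -1.516 3.136
v -3.185 -1.584 3.214
v -3.507 -1.78 3.093
v -3.644 -2.03 2.819
v -3.546 -2.239 2.498
v -3.249 -2.326 2.251
v -2.867 -2.259 2.174
v -2.546 -2.062 2.295
v 0.688 -3.234 -2.888
v 1.24 -3.516 -3.255
v 1.632 -2.606 -1.952
v 1.195 -3.234 -3.399
v 1.05 -2.952 -3.443
v 0.834 -2.725 -3.376
v 0.588 -2.6 -3.213
v 0.362 -2.6 -2.986
v 0.201 -2.725 -2.739
v 0.137 -2.952 -2.522
v 0.181 -3.234 -2.377
v 0.326 -3.517 -2.334
v 0.543 -3.743 -2.4
v 0.789 -3.869 -2.563
v 1.014 -3.869 -2.791
v 1.175 -3.743 -3.037
v -2.766 -0.117 3.14
v -2.116 -0.2 3.388
v -2.445 0.694 4.548
v -3.094 0.777 4.3
v -2.085 0.02 3.228
v -2.413 0.913 4.388
v -2.157 0.218 3.055
v -2.485 1.111 4.214
v -2.322 0.365 2.895
v -2.65 1.259 4.054
v -2.554 0.44 2.772
v -2.883 1.333 3.931
v -2.819 0.429 2.705
v -3.147 1.322 3.864
v -3.075 0.335 2.704
v -3.404 1.229 3.864
v -3.285 0.173 2.77
v -3.613 1.066 3.93
v -3.415 -0.034 2.892
v -3.744 0.86 4.052
v -3.447 -0.253 3.052
v -3.775 0.64 4.212
v -3.375 -0.451 3.226
v -3.703 0.442 4.385
v -3.21 -0.599 3.386
v -3.538 0.295 4.545
v -2.977 -0.673 3.509
v -3.306 0.22 4.668
v -2.713 -0.662 3.576
v -3.041 0.231 4.735
v -2.456 -0.569 3.576
v -2.785 0.325 4.736
v -2.247 -0.406 3.51
v -2.575 0.487 4.67
v 3.275 -4.453 2.51
v 2.026 -3.104 3.605
v 3.456 -3.404 1.424
v 2.207 -2.055 2.52
v 4.873 -3.745 3.46
v 3.624 -2.396 4.556
v 5.054 -2.696 2.375
v 3.805 -1.347 3.47
v -0.101 -0.3 -1.847
v 0.309 -0.528 -1.472
v -0.65 -0.488 -0.399
v -1.059 -0.26 -0.773
v 0.347 -0.299 -1.447
v -0.612 -0.258 -0.374
v 0.317 -0.069 -1.483
v -0.642 -0.029 -0.409
v 0.223 0.125 -1.574
v -0.736 0.165 -0.5
v 0.08 0.254 -1.706
v -0.879 0.295 -0.633
v -0.09 0.3 -1.86
v -1.049 0.34 -0.787
v -0.263 0.253 -2.012
v -1.221 0.294 -0.939
v -0.41 0.123 -2.139
v -1.369 0.163 -1.065
v -0.51 -0.072 -2.221
v -1.469 -0.032 -1.148
v -0.548 -0.302 -2.246
v -1.507 -0.261 -1.173
v -0.518 -0.531 -2.211
v -1.477 -0.491 -1.137
v -0.424 -0.725 -2.12
v -1.383 -0.685 -1.046
v -0.281 -0.855 -1.987
v -1.24 -0.814 -0.914
v -0.111 -0.9 -1.833
v -1.07 -0.86 -0.76
v 0.061 -0.854 -1.681
v -0.897 -0.813 -0.608
v 0.209 -0.723 -1.555
v -0.75 -0.683 -0.481
f 2 1 4
f 2 4 3
f 4 1 5
f 4 5 3
f 5 1 6
f 5 6 3
f 6 1 7
f 6 7 3
f 7 1 8
f 7 8 3
f 8 1 9
f 8 9 3
f 9 1 10
f 9 10 3
f 10 1 11
f 10 11 3
f 11 1 12
f 11 12 3
f 12 1 2
f 12 2 3
f 14 13 16
f 14 16 15
f 16 13 17
f 16 17 15
f 17 13 18
f 17 18 15
f 18 13 19
f 18 19 15
f 19 13 20
f 19 20 15
f 20 13 21
f 20 21 15
f 21 13 22
f 21 22 15
f 22 13 23
f 22 23 15
f 23 13 24
f 23 24 15
f 24 13 25
f 24 25 15
f 25 13 26
f 25 26 15
f 26 13 27
f 26 27 15
f 27 13 28
f 27 28 15
f 28 13 14
f 28 14 15
f 30 29 33
f 30 33 31
f 31 33 34
f 31 34 32
f 33 29 35
f 33 35 34
f 34 35 36
f 34 36 32
f 35 29 37
f 35 37 36
f 36 37 38
f 36 38 32
f 37 29 39
f 37 39 38
f 38 39 40
f 38 40 32
f 39 29 41
f 39 41 40
f 40 41 42
f 40 42 32
f 41 29 43
f 41 43 42
f 42 43 44
f 42 44 32
f 43 29 45
f 43 45 44
f 44 45 46
f 44 46 32
f 45 29 47
f 45 47 46
f 46 47 48
f 46 48 32
f 47 29 49
f 47 49 48
f 48 49 50
f 48 50 32
f 49 29 51
f 49 51 50
f 50 51 52
f 50 52 32
f 51 29 53
f 51 53 52
f 52 53 54
f 52 54 32
f 53 29 55
f 53 55 54
f 54 55 56
f 54 56 32
f 55 29 57
f 55 57 56
f 56 57 58
f 56 58 32
f 57 29 59
f 57 59 58
f 58 59 60
f 58 60 32
f 59 29 61
f 59 61 60
f 60 61 62
f 60 62 32
f 61 29 30
f 61 30 62
f 62 30 31
f 62 31 32
f 64 66 63
f 67 64 63
f 63 66 65
f 65 67 63
f 64 70 66
f 68 64 67
f 68 70 64
f 66 70 65
f 69 67 65
f 65 70 69
f 69 68 67
f 70 68 69
f 72 71 75
f 72 75 73
f 73 75 76
f 73 76 74
f 75 71 77
f 75 77 76
f 76 77 78
f 76 78 74
f 77 71 79
f 77 79 78
f 78 79 80
f 78 80 74
f 79 71 81
f 79 81 80
f 80 81 82
f 80 82 74
f 81 71 83
f 81 83 82
f 82 83 84
f 82 84 74
f 83 71 85
f 83 85 84
f 84 85 86
f 84 86 74
f 85 71 87
f 85 87 86
f 86 87 88
f 86 88 74
f 87 71 89
f 87 89 88
f 88 89 90
f 88 90 74
f 89 71 91
f 89 91 90
f 90 91 92
f 90 92 74
f 91 71 93
f 91 93 92
f 92 93 94
f 92 94 74
f 93 71 95
f 93 95 94
f 94 95 96
f 94 96 74
f 95 71 97
f 95 97 96
f 96 97 98
f 96 98 74
f 97 71 99
f 97 99 98
f 98 99 100
f 98 100 74
f 99 71 101
f 99 101 100
f 100 101 102
f 100 102 74
f 101 71 103
f 101 103 102
f 102 103 104
f 102 104 74
f 103 71 72
f 103 72 104
f 104 72 73
f 104 73 74



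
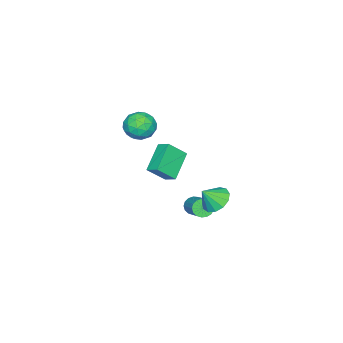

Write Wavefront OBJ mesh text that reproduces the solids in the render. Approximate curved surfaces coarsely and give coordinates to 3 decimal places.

v -0.205 -0.633 1.692
v -0.038 0.185 2.124
v 1.456 -0.372 0.555
v 1.623 0.446 0.987
v 0.637 -1.366 2.753
v 0.804 -0.548 3.185
v 2.298 -1.105 1.616
v 2.465 -0.287 2.048
v 2.847 2.472 0.236
v 3.299 2.028 0.329
v 4.225 3.145 1.157
v 3.773 3.588 1.064
v 3.379 2.159 0.064
v 4.304 3.276 0.892
v 3.336 2.362 -0.162
v 4.262 3.478 0.666
v 3.182 2.589 -0.297
v 4.107 3.706 0.531
v 2.951 2.79 -0.309
v 3.876 3.907 0.519
v 2.696 2.918 -0.197
v 3.622 4.035 0.631
v 2.476 2.943 0.015
v 3.401 4.06 0.842
v 2.341 2.861 0.277
v 3.266 3.978 1.105
v 2.322 2.689 0.53
v 3.247 3.806 1.358
v 2.423 2.468 0.715
v 3.349 3.584 1.543
v 2.622 2.247 0.791
v 3.547 3.364 1.619
v 2.872 2.078 0.74
v 3.797 3.195 1.568
v 3.116 1.999 0.573
v 4.042 3.116 1.401
v 3.388 4.183 1.761
v 4.164 4.642 1.431
v 4.092 3.697 2.739
v 3.921 4.982 1.775
v 3.509 5.068 2.114
v 3.058 4.873 2.341
v 2.712 4.459 2.384
v 2.581 3.958 2.229
v 2.706 3.528 1.926
v 3.047 3.306 1.57
v 3.497 3.363 1.274
v 3.912 3.68 1.133
v 4.161 4.157 1.192
v -1.243 -3.077 1.994
v -0.312 -2.693 2.42
v -1.228 -4.407 3.16
v -0.297 -4.023 3.586
v -1.229 -3.467 3.719
v -1.238 -2.645 2.998
v -0.302 -4.455 2.582
v -0.311 -3.633 1.861
v 0.27 -3.545 2.783
v -0.303 -2.934 3.486
v -1.237 -4.166 2.094
v -1.81 -3.555 2.797
v -0.779 -2.768 2.104
v -0.761 -4.332 3.476
v -1.309 -4.005 3.554
v -0.762 -3.779 3.804
v -1.323 -2.74 2.444
v -0.776 -2.514 2.695
v -1.315 -2.969 3.459
v -0.764 -4.586 2.885
v -0.217 -4.36 3.136
v -0.778 -3.321 1.776
v -0.231 -3.095 2.026
v -0.225 -4.131 2.121
v 0.111 -3.043 2.568
v 0.119 -3.825 3.254
v 0.117 -4.079 2.663
v 0.111 -3.596 2.24
v -0.226 -2.684 2.981
v -0.218 -3.466 3.667
v -0.766 -3.139 3.745
v -0.771 -2.656 3.322
v 0.116 -3.185 3.195
v -1.322 -3.634 1.913
v -1.314 -4.416 2.599
v -0.769 -4.444 2.258
v -0.774 -3.961 1.835
v -1.659 -3.275 2.326
v -1.651 -4.057 3.012
v -1.651 -3.504 3.34
v -1.657 -3.021 2.917
v -1.656 -3.915 2.385
f 2 4 1
f 5 2 1
f 1 4 3
f 3 5 1
f 2 8 4
f 6 2 5
f 6 8 2
f 4 8 3
f 7 5 3
f 3 8 7
f 7 6 5
f 8 6 7
f 10 9 13
f 10 13 11
f 11 13 14
f 11 14 12
f 13 9 15
f 13 15 14
f 14 15 16
f 14 16 12
f 15 9 17
f 15 17 16
f 16 17 18
f 16 18 12
f 17 9 19
f 17 19 18
f 18 19 20
f 18 20 12
f 19 9 21
f 19 21 20
f 20 21 22
f 20 22 12
f 21 9 23
f 21 23 22
f 22 23 24
f 22 24 12
f 23 9 25
f 23 25 24
f 24 25 26
f 24 26 12
f 25 9 27
f 25 27 26
f 26 27 28
f 26 28 12
f 27 9 29
f 27 29 28
f 28 29 30
f 28 30 12
f 29 9 31
f 29 31 30
f 30 31 32
f 30 32 12
f 31 9 33
f 31 33 32
f 32 33 34
f 32 34 12
f 33 9 35
f 33 35 34
f 34 35 36
f 34 36 12
f 35 9 10
f 35 10 36
f 36 10 11
f 36 11 12
f 38 37 40
f 38 40 39
f 40 37 41
f 40 41 39
f 41 37 42
f 41 42 39
f 42 37 43
f 42 43 39
f 43 37 44
f 43 44 39
f 44 37 45
f 44 45 39
f 45 37 46
f 45 46 39
f 46 37 47
f 46 47 39
f 47 37 48
f 47 48 39
f 48 37 49
f 48 49 39
f 49 37 38
f 49 38 39
f 50 87 66
f 87 61 90
f 66 90 55
f 87 90 66
f 50 66 62
f 66 55 67
f 62 67 51
f 66 67 62
f 50 62 71
f 62 51 72
f 71 72 57
f 62 72 71
f 50 71 83
f 71 57 86
f 83 86 60
f 71 86 83
f 50 83 87
f 83 60 91
f 87 91 61
f 83 91 87
f 51 67 78
f 67 55 81
f 78 81 59
f 67 81 78
f 55 90 68
f 90 61 89
f 68 89 54
f 90 89 68
f 61 91 88
f 91 60 84
f 88 84 52
f 91 84 88
f 60 86 85
f 86 57 73
f 85 73 56
f 86 73 85
f 57 72 77
f 72 51 74
f 77 74 58
f 72 74 77
f 53 79 65
f 79 59 80
f 65 80 54
f 79 80 65
f 53 65 63
f 65 54 64
f 63 64 52
f 65 64 63
f 53 63 70
f 63 52 69
f 70 69 56
f 63 69 70
f 53 70 75
f 70 56 76
f 75 76 58
f 70 76 75
f 53 75 79
f 75 58 82
f 79 82 59
f 75 82 79
f 54 80 68
f 80 59 81
f 68 81 55
f 80 81 68
f 52 64 88
f 64 54 89
f 88 89 61
f 64 89 88
f 56 69 85
f 69 52 84
f 85 84 60
f 69 84 85
f 58 76 77
f 76 56 73
f 77 73 57
f 76 73 77
f 59 82 78
f 82 58 74
f 78 74 51
f 82 74 78



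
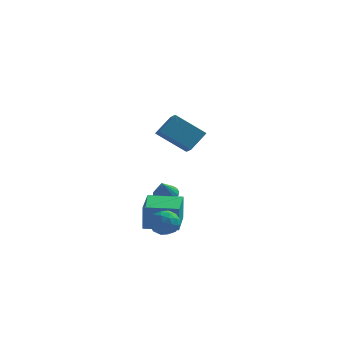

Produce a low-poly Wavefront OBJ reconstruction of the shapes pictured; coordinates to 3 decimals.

v -1.535 -3.845 3.517
v -0.936 -3.019 4.417
v -1.94 -3.095 3.099
v -1.341 -2.269 3.998
v 0.021 -3.671 2.322
v 0.62 -2.845 3.221
v -0.384 -2.921 1.903
v 0.215 -2.095 2.803
v -2.604 2.008 -3.023
v -2.089 2.411 -2.721
v -2.676 1.332 -1.997
v -2.358 2.565 -2.638
v -2.675 2.608 -2.632
v -2.979 2.533 -2.703
v -3.208 2.354 -2.837
v -3.317 2.106 -3.008
v -3.286 1.839 -3.182
v -3.119 1.605 -3.324
v -2.851 1.451 -3.407
v -2.533 1.407 -3.413
v -2.23 1.483 -3.343
v -2.001 1.662 -3.209
v -1.891 1.91 -3.038
v -1.923 2.177 -2.864
v -2.961 -1.718 -4.162
v -2.922 -1.828 -2.606
v -3.176 0.195 -4.021
v -3.137 0.085 -2.466
v -1.083 -1.505 -4.194
v -1.044 -1.615 -2.639
v -1.298 0.408 -4.054
v -1.259 0.298 -2.498
v -1.613 -3.383 -3.265
v -1.06 -3.11 -2.693
v -1.48 -4.65 -2.787
v -0.927 -4.377 -2.215
v -1.738 -4.16 -2.154
v -1.82 -3.376 -2.45
v -0.72 -4.384 -3.03
v -0.802 -3.6 -3.326
v -0.508 -3.728 -2.548
v -1.137 -3.59 -2.006
v -1.403 -4.17 -3.474
v -2.032 -4.032 -2.932
v -1.348 -3.135 -3.021
v -1.192 -4.625 -2.459
v -1.669 -4.497 -2.424
v -1.344 -4.337 -2.087
v -1.794 -3.292 -2.878
v -1.469 -3.131 -2.541
v -1.868 -3.748 -2.225
v -1.071 -4.629 -2.939
v -0.746 -4.468 -2.602
v -1.196 -3.423 -3.393
v -0.871 -3.263 -3.056
v -0.672 -4.012 -3.255
v -0.699 -3.338 -2.599
v -0.621 -4.083 -2.319
v -0.499 -4.087 -2.798
v -0.547 -3.626 -2.971
v -1.068 -3.257 -2.281
v -0.991 -4.002 -2
v -1.467 -3.874 -1.965
v -1.515 -3.413 -2.138
v -0.744 -3.62 -2.196
v -1.549 -3.758 -3.48
v -1.472 -4.503 -3.199
v -1.025 -4.347 -3.342
v -1.073 -3.886 -3.515
v -1.919 -3.677 -3.161
v -1.841 -4.422 -2.881
v -1.993 -4.134 -2.509
v -2.041 -3.673 -2.682
v -1.796 -4.14 -3.284
f 2 4 1
f 5 2 1
f 1 4 3
f 3 5 1
f 2 8 4
f 6 2 5
f 6 8 2
f 4 8 3
f 7 5 3
f 3 8 7
f 7 6 5
f 8 6 7
f 10 9 12
f 10 12 11
f 12 9 13
f 12 13 11
f 13 9 14
f 13 14 11
f 14 9 15
f 14 15 11
f 15 9 16
f 15 16 11
f 16 9 17
f 16 17 11
f 17 9 18
f 17 18 11
f 18 9 19
f 18 19 11
f 19 9 20
f 19 20 11
f 20 9 21
f 20 21 11
f 21 9 22
f 21 22 11
f 22 9 23
f 22 23 11
f 23 9 24
f 23 24 11
f 24 9 10
f 24 10 11
f 26 28 25
f 29 26 25
f 25 28 27
f 27 29 25
f 26 32 28
f 30 26 29
f 30 32 26
f 28 32 27
f 31 29 27
f 27 32 31
f 31 30 29
f 32 30 31
f 33 70 49
f 70 44 73
f 49 73 38
f 70 73 49
f 33 49 45
f 49 38 50
f 45 50 34
f 49 50 45
f 33 45 54
f 45 34 55
f 54 55 40
f 45 55 54
f 33 54 66
f 54 40 69
f 66 69 43
f 54 69 66
f 33 66 70
f 66 43 74
f 70 74 44
f 66 74 70
f 34 50 61
f 50 38 64
f 61 64 42
f 50 64 61
f 38 73 51
f 73 44 72
f 51 72 37
f 73 72 51
f 44 74 71
f 74 43 67
f 71 67 35
f 74 67 71
f 43 69 68
f 69 40 56
f 68 56 39
f 69 56 68
f 40 55 60
f 55 34 57
f 60 57 41
f 55 57 60
f 36 62 48
f 62 42 63
f 48 63 37
f 62 63 48
f 36 48 46
f 48 37 47
f 46 47 35
f 48 47 46
f 36 46 53
f 46 35 52
f 53 52 39
f 46 52 53
f 36 53 58
f 53 39 59
f 58 59 41
f 53 59 58
f 36 58 62
f 58 41 65
f 62 65 42
f 58 65 62
f 37 63 51
f 63 42 64
f 51 64 38
f 63 64 51
f 35 47 71
f 47 37 72
f 71 72 44
f 47 72 71
f 39 52 68
f 52 35 67
f 68 67 43
f 52 67 68
f 41 59 60
f 59 39 56
f 60 56 40
f 59 56 60
f 42 65 61
f 65 41 57
f 61 57 34
f 65 57 61



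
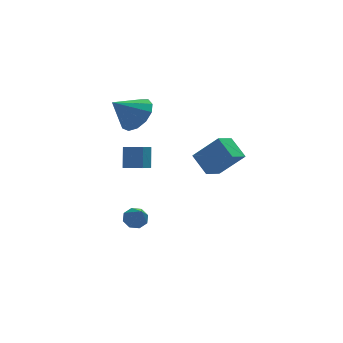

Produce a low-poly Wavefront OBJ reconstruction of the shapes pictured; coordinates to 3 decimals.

v 0.644 -1.05 -0.239
v 0.244 -0 0.509
v 1.508 -0.364 -0.738
v 1.107 0.685 0.011
v 1.793 -1.545 1.069
v 1.392 -0.496 1.818
v 2.656 -0.86 0.571
v 2.256 0.19 1.319
v -2.47 0.582 -3.856
v -1.953 0.301 -4.132
v -2.51 -0.822 -2.504
v -1.826 0.633 -3.784
v -2.076 0.935 -3.478
v -2.557 1.03 -3.393
v -2.987 0.863 -3.58
v -3.114 0.532 -3.928
v -2.863 0.229 -4.234
v -2.383 0.134 -4.319
v -3.707 -2.137 1.481
v -3.545 -1.547 2.536
v -3.09 -1.261 0.897
v -2.928 -0.672 1.953
v -2.872 -2.628 1.627
v -2.71 -2.039 2.683
v -2.255 -1.753 1.044
v -2.093 -1.163 2.099
v -2.049 1.875 2.687
v -1.378 2.221 3.488
v -3.291 1.725 3.793
v -1.648 2.728 3.254
v -2.044 2.964 2.84
v -2.442 2.854 2.378
v -2.715 2.434 2.014
v -2.777 1.835 1.864
v -2.607 1.25 1.975
v -2.26 0.863 2.312
v -1.846 0.797 2.769
v -1.496 1.073 3.2
v -1.322 1.604 3.468
f 2 4 1
f 5 2 1
f 1 4 3
f 3 5 1
f 2 8 4
f 6 2 5
f 6 8 2
f 4 8 3
f 7 5 3
f 3 8 7
f 7 6 5
f 8 6 7
f 10 9 12
f 10 12 11
f 12 9 13
f 12 13 11
f 13 9 14
f 13 14 11
f 14 9 15
f 14 15 11
f 15 9 16
f 15 16 11
f 16 9 17
f 16 17 11
f 17 9 18
f 17 18 11
f 18 9 10
f 18 10 11
f 20 22 19
f 23 20 19
f 19 22 21
f 21 23 19
f 20 26 22
f 24 20 23
f 24 26 20
f 22 26 21
f 25 23 21
f 21 26 25
f 25 24 23
f 26 24 25
f 28 27 30
f 28 30 29
f 30 27 31
f 30 31 29
f 31 27 32
f 31 32 29
f 32 27 33
f 32 33 29
f 33 27 34
f 33 34 29
f 34 27 35
f 34 35 29
f 35 27 36
f 35 36 29
f 36 27 37
f 36 37 29
f 37 27 38
f 37 38 29
f 38 27 39
f 38 39 29
f 39 27 28
f 39 28 29



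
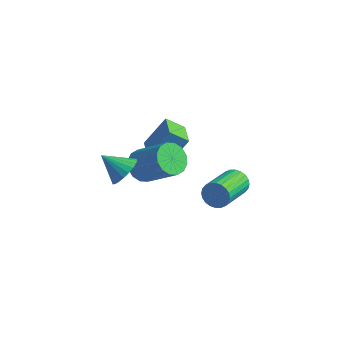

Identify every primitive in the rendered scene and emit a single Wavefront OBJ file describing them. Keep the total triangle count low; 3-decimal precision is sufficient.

v -1.868 -2.559 2.039
v -1.386 -2.954 2.525
v -2.872 -2.821 2.821
v -1.369 -2.669 2.642
v -1.429 -2.367 2.668
v -1.555 -2.095 2.597
v -1.728 -1.893 2.442
v -1.923 -1.793 2.225
v -2.109 -1.809 1.98
v -2.259 -1.939 1.744
v -2.349 -2.164 1.553
v -2.366 -2.448 1.436
v -2.306 -2.75 1.411
v -2.18 -3.022 1.481
v -2.007 -3.224 1.637
v -1.812 -3.324 1.853
v -1.626 -3.308 2.098
v -1.476 -3.178 2.334
v -2.781 1.875 -1.598
v -3.51 1.416 -0.997
v -3.717 2.951 -1.912
v -4.446 2.493 -1.311
v -2.214 2.767 -0.229
v -2.943 2.309 0.372
v -3.15 3.844 -0.543
v -3.879 3.385 0.058
v -3.048 0.39 -0.555
v -2.542 0.045 -1.144
v -1.005 0.064 0.167
v -1.512 0.41 0.755
v -2.5 0.479 -1.199
v -0.964 0.498 0.112
v -2.606 0.89 -1.082
v -1.069 0.909 0.229
v -2.83 1.167 -0.823
v -1.293 1.186 0.488
v -3.112 1.236 -0.493
v -1.575 1.255 0.818
v -3.378 1.078 -0.18
v -1.841 1.097 1.131
v -3.555 0.736 0.033
v -2.018 0.755 1.344
v -3.596 0.302 0.088
v -2.06 0.321 1.399
v -3.491 -0.109 -0.029
v -1.954 -0.09 1.282
v -3.267 -0.386 -0.288
v -1.73 -0.367 1.023
v -2.985 -0.455 -0.618
v -1.448 -0.436 0.693
v -2.719 -0.297 -0.931
v -1.182 -0.278 0.38
v 1.198 1.202 -0.045
v 1.566 1.047 -0.571
v 1.751 -0.796 0.1
v 1.382 -0.642 0.625
v 1.746 1.126 -0.405
v 1.931 -0.717 0.266
v 1.843 1.216 -0.184
v 2.027 -0.627 0.487
v 1.841 1.304 0.058
v 2.026 -0.539 0.729
v 1.742 1.376 0.285
v 1.926 -0.467 0.955
v 1.56 1.422 0.461
v 1.744 -0.421 1.131
v 1.322 1.434 0.56
v 1.507 -0.409 1.23
v 1.066 1.411 0.566
v 1.25 -0.432 1.237
v 0.829 1.356 0.48
v 1.014 -0.487 1.151
v 0.649 1.277 0.314
v 0.834 -0.566 0.985
v 0.553 1.187 0.093
v 0.737 -0.656 0.764
v 0.554 1.099 -0.149
v 0.739 -0.744 0.522
v 0.654 1.027 -0.375
v 0.838 -0.816 0.295
v 0.836 0.981 -0.551
v 1.02 -0.862 0.119
v 1.073 0.969 -0.65
v 1.258 -0.874 0.02
v 1.33 0.992 -0.657
v 1.514 -0.851 0.014
f 2 1 4
f 2 4 3
f 4 1 5
f 4 5 3
f 5 1 6
f 5 6 3
f 6 1 7
f 6 7 3
f 7 1 8
f 7 8 3
f 8 1 9
f 8 9 3
f 9 1 10
f 9 10 3
f 10 1 11
f 10 11 3
f 11 1 12
f 11 12 3
f 12 1 13
f 12 13 3
f 13 1 14
f 13 14 3
f 14 1 15
f 14 15 3
f 15 1 16
f 15 16 3
f 16 1 17
f 16 17 3
f 17 1 18
f 17 18 3
f 18 1 2
f 18 2 3
f 20 22 19
f 23 20 19
f 19 22 21
f 21 23 19
f 20 26 22
f 24 20 23
f 24 26 20
f 22 26 21
f 25 23 21
f 21 26 25
f 25 24 23
f 26 24 25
f 28 27 31
f 28 31 29
f 29 31 32
f 29 32 30
f 31 27 33
f 31 33 32
f 32 33 34
f 32 34 30
f 33 27 35
f 33 35 34
f 34 35 36
f 34 36 30
f 35 27 37
f 35 37 36
f 36 37 38
f 36 38 30
f 37 27 39
f 37 39 38
f 38 39 40
f 38 40 30
f 39 27 41
f 39 41 40
f 40 41 42
f 40 42 30
f 41 27 43
f 41 43 42
f 42 43 44
f 42 44 30
f 43 27 45
f 43 45 44
f 44 45 46
f 44 46 30
f 45 27 47
f 45 47 46
f 46 47 48
f 46 48 30
f 47 27 49
f 47 49 48
f 48 49 50
f 48 50 30
f 49 27 51
f 49 51 50
f 50 51 52
f 50 52 30
f 51 27 28
f 51 28 52
f 52 28 29
f 52 29 30
f 54 53 57
f 54 57 55
f 55 57 58
f 55 58 56
f 57 53 59
f 57 59 58
f 58 59 60
f 58 60 56
f 59 53 61
f 59 61 60
f 60 61 62
f 60 62 56
f 61 53 63
f 61 63 62
f 62 63 64
f 62 64 56
f 63 53 65
f 63 65 64
f 64 65 66
f 64 66 56
f 65 53 67
f 65 67 66
f 66 67 68
f 66 68 56
f 67 53 69
f 67 69 68
f 68 69 70
f 68 70 56
f 69 53 71
f 69 71 70
f 70 71 72
f 70 72 56
f 71 53 73
f 71 73 72
f 72 73 74
f 72 74 56
f 73 53 75
f 73 75 74
f 74 75 76
f 74 76 56
f 75 53 77
f 75 77 76
f 76 77 78
f 76 78 56
f 77 53 79
f 77 79 78
f 78 79 80
f 78 80 56
f 79 53 81
f 79 81 80
f 80 81 82
f 80 82 56
f 81 53 83
f 81 83 82
f 82 83 84
f 82 84 56
f 83 53 85
f 83 85 84
f 84 85 86
f 84 86 56
f 85 53 54
f 85 54 86
f 86 54 55
f 86 55 56



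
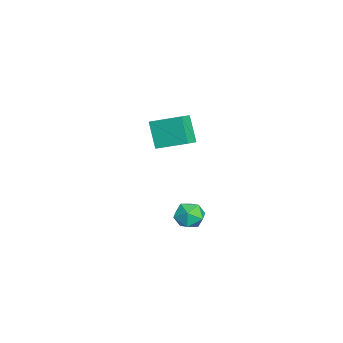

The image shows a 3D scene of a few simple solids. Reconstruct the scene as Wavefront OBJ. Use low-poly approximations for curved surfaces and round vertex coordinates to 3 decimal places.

v -3.718 1.719 -3.281
v -4.722 1.296 -1.627
v -3.197 3.622 -2.478
v -4.201 3.199 -0.824
v -2.759 1.261 -2.816
v -3.763 0.838 -1.162
v -2.238 3.164 -2.013
v -3.242 2.741 -0.359
v 3.482 4.278 -4.048
v 4.089 3.906 -4.749
v 3.671 2.934 -3.171
v 4.278 2.562 -3.872
v 4.574 3.337 -3.316
v 4.457 4.168 -3.858
v 3.303 2.672 -4.062
v 3.186 3.503 -4.604
v 3.978 2.913 -4.758
v 4.763 3.325 -4.297
v 2.997 3.515 -3.623
v 3.782 3.927 -3.162
f 2 4 1
f 5 2 1
f 1 4 3
f 3 5 1
f 2 8 4
f 6 2 5
f 6 8 2
f 4 8 3
f 7 5 3
f 3 8 7
f 7 6 5
f 8 6 7
f 9 20 14
f 9 14 10
f 9 10 16
f 9 16 19
f 9 19 20
f 10 14 18
f 14 20 13
f 20 19 11
f 19 16 15
f 16 10 17
f 12 18 13
f 12 13 11
f 12 11 15
f 12 15 17
f 12 17 18
f 13 18 14
f 11 13 20
f 15 11 19
f 17 15 16
f 18 17 10



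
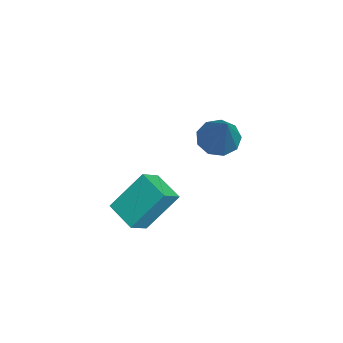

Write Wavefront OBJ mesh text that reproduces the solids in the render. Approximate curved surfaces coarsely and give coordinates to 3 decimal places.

v -1.779 -3.222 -3.912
v -1.934 -2.216 -2.639
v -0.897 -2.633 -4.271
v -1.052 -1.627 -2.998
v -1.268 -3.713 -3.462
v -1.423 -2.707 -2.189
v -0.386 -3.124 -3.821
v -0.541 -2.118 -2.548
v -1.723 -0.414 -0.872
v -1.227 -0.299 -1.337
v -0.257 -0.326 0.712
v -1.41 0.111 -1.191
v -1.739 0.275 -0.895
v -2.061 0.117 -0.589
v -2.225 -0.29 -0.414
v -2.154 -0.755 -0.454
v -1.882 -1.06 -0.689
v -1.535 -1.063 -1.01
v -1.277 -0.763 -1.266
f 2 4 1
f 5 2 1
f 1 4 3
f 3 5 1
f 2 8 4
f 6 2 5
f 6 8 2
f 4 8 3
f 7 5 3
f 3 8 7
f 7 6 5
f 8 6 7
f 10 9 12
f 10 12 11
f 12 9 13
f 12 13 11
f 13 9 14
f 13 14 11
f 14 9 15
f 14 15 11
f 15 9 16
f 15 16 11
f 16 9 17
f 16 17 11
f 17 9 18
f 17 18 11
f 18 9 19
f 18 19 11
f 19 9 10
f 19 10 11



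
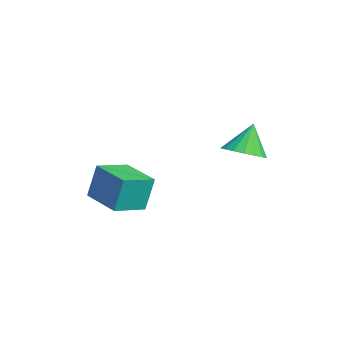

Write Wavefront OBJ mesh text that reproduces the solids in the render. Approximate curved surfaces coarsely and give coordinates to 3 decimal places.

v -1.264 -2.936 -3.28
v -1.345 -2.499 -1.598
v -1.906 -1.472 -3.691
v -1.987 -1.036 -2.008
v 0.567 -2.164 -3.392
v 0.486 -1.728 -1.709
v -0.075 -0.701 -3.802
v -0.156 -0.264 -2.12
v 1.494 3.11 -0.175
v 2.378 2.858 0.243
v 0.986 3.67 1.235
v 2.45 3.279 0.102
v 2.333 3.666 -0.094
v 2.049 3.943 -0.306
v 1.656 4.055 -0.492
v 1.23 3.979 -0.616
v 0.857 3.732 -0.652
v 0.61 3.361 -0.593
v 0.537 2.94 -0.452
v 0.655 2.553 -0.256
v 0.938 2.277 -0.044
v 1.332 2.165 0.142
v 1.757 2.24 0.266
v 2.131 2.487 0.302
f 2 4 1
f 5 2 1
f 1 4 3
f 3 5 1
f 2 8 4
f 6 2 5
f 6 8 2
f 4 8 3
f 7 5 3
f 3 8 7
f 7 6 5
f 8 6 7
f 10 9 12
f 10 12 11
f 12 9 13
f 12 13 11
f 13 9 14
f 13 14 11
f 14 9 15
f 14 15 11
f 15 9 16
f 15 16 11
f 16 9 17
f 16 17 11
f 17 9 18
f 17 18 11
f 18 9 19
f 18 19 11
f 19 9 20
f 19 20 11
f 20 9 21
f 20 21 11
f 21 9 22
f 21 22 11
f 22 9 23
f 22 23 11
f 23 9 24
f 23 24 11
f 24 9 10
f 24 10 11



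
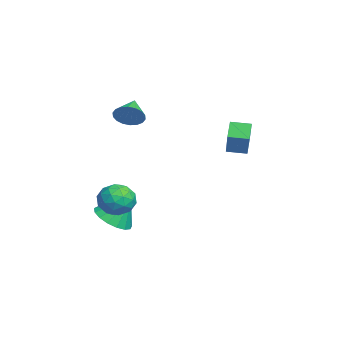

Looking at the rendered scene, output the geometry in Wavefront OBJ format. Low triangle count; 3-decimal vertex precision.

v 2.905 -1.669 -2.095
v 3.59 -1.984 -1.489
v 2.81 -3.096 -2.731
v 3.495 -3.411 -2.125
v 2.62 -3.176 -1.786
v 2.679 -2.294 -1.393
v 3.721 -2.786 -2.827
v 3.78 -1.904 -2.434
v 4.094 -2.675 -1.942
v 3.414 -2.916 -1.298
v 2.986 -2.164 -2.922
v 2.306 -2.405 -2.278
v 3.256 -1.701 -1.736
v 3.144 -3.379 -2.484
v 2.63 -3.241 -2.284
v 3.032 -3.426 -1.928
v 2.72 -1.883 -1.68
v 3.123 -2.069 -1.324
v 2.553 -2.769 -1.498
v 3.277 -3.011 -2.896
v 3.68 -3.197 -2.54
v 3.368 -1.654 -2.292
v 3.77 -1.839 -1.936
v 3.847 -2.311 -2.722
v 3.955 -2.293 -1.646
v 3.899 -3.131 -2.02
v 4.032 -2.764 -2.432
v 4.067 -2.245 -2.202
v 3.555 -2.434 -1.268
v 3.499 -3.273 -1.641
v 2.984 -3.135 -1.442
v 3.019 -2.616 -1.211
v 3.851 -2.84 -1.534
v 2.901 -1.807 -2.579
v 2.845 -2.646 -2.952
v 3.381 -2.464 -3.009
v 3.416 -1.945 -2.778
v 2.501 -1.949 -2.2
v 2.445 -2.787 -2.574
v 2.333 -2.835 -2.018
v 2.368 -2.316 -1.788
v 2.549 -2.24 -2.686
v 1.713 -2.615 -3.845
v 2.739 -2.523 -4.048
v 1.887 -1.785 -2.595
v 2.534 -2.128 -4.282
v 2.142 -1.845 -4.416
v 1.651 -1.738 -4.419
v 1.174 -1.832 -4.29
v 0.821 -2.105 -4.059
v 0.672 -2.495 -3.78
v 0.762 -2.913 -3.515
v 1.07 -3.262 -3.326
v 1.525 -3.463 -3.255
v 2.023 -3.47 -3.32
v 2.45 -3.281 -3.505
v 2.709 -2.939 -3.768
v -2.053 -1.544 1.377
v -1.647 -0.98 1.793
v -3.227 -1.176 2.023
v -1.753 -0.801 1.499
v -1.919 -0.77 1.18
v -2.111 -0.892 0.9
v -2.291 -1.143 0.715
v -2.425 -1.473 0.661
v -2.484 -1.818 0.748
v -2.459 -2.108 0.96
v -2.353 -2.287 1.255
v -2.187 -2.318 1.574
v -1.995 -2.196 1.853
v -1.814 -1.945 2.039
v -1.681 -1.615 2.093
v -1.621 -1.27 2.005
v -2.102 3.131 -1.14
v -2.84 3.35 -0.411
v -1.906 4.147 -1.247
v -2.644 4.366 -0.518
v -0.716 3.014 0.298
v -1.454 3.233 1.027
v -0.52 4.03 0.191
v -1.258 4.249 0.92
f 1 38 17
f 38 12 41
f 17 41 6
f 38 41 17
f 1 17 13
f 17 6 18
f 13 18 2
f 17 18 13
f 1 13 22
f 13 2 23
f 22 23 8
f 13 23 22
f 1 22 34
f 22 8 37
f 34 37 11
f 22 37 34
f 1 34 38
f 34 11 42
f 38 42 12
f 34 42 38
f 2 18 29
f 18 6 32
f 29 32 10
f 18 32 29
f 6 41 19
f 41 12 40
f 19 40 5
f 41 40 19
f 12 42 39
f 42 11 35
f 39 35 3
f 42 35 39
f 11 37 36
f 37 8 24
f 36 24 7
f 37 24 36
f 8 23 28
f 23 2 25
f 28 25 9
f 23 25 28
f 4 30 16
f 30 10 31
f 16 31 5
f 30 31 16
f 4 16 14
f 16 5 15
f 14 15 3
f 16 15 14
f 4 14 21
f 14 3 20
f 21 20 7
f 14 20 21
f 4 21 26
f 21 7 27
f 26 27 9
f 21 27 26
f 4 26 30
f 26 9 33
f 30 33 10
f 26 33 30
f 5 31 19
f 31 10 32
f 19 32 6
f 31 32 19
f 3 15 39
f 15 5 40
f 39 40 12
f 15 40 39
f 7 20 36
f 20 3 35
f 36 35 11
f 20 35 36
f 9 27 28
f 27 7 24
f 28 24 8
f 27 24 28
f 10 33 29
f 33 9 25
f 29 25 2
f 33 25 29
f 44 43 46
f 44 46 45
f 46 43 47
f 46 47 45
f 47 43 48
f 47 48 45
f 48 43 49
f 48 49 45
f 49 43 50
f 49 50 45
f 50 43 51
f 50 51 45
f 51 43 52
f 51 52 45
f 52 43 53
f 52 53 45
f 53 43 54
f 53 54 45
f 54 43 55
f 54 55 45
f 55 43 56
f 55 56 45
f 56 43 57
f 56 57 45
f 57 43 44
f 57 44 45
f 59 58 61
f 59 61 60
f 61 58 62
f 61 62 60
f 62 58 63
f 62 63 60
f 63 58 64
f 63 64 60
f 64 58 65
f 64 65 60
f 65 58 66
f 65 66 60
f 66 58 67
f 66 67 60
f 67 58 68
f 67 68 60
f 68 58 69
f 68 69 60
f 69 58 70
f 69 70 60
f 70 58 71
f 70 71 60
f 71 58 72
f 71 72 60
f 72 58 73
f 72 73 60
f 73 58 59
f 73 59 60
f 75 77 74
f 78 75 74
f 74 77 76
f 76 78 74
f 75 81 77
f 79 75 78
f 79 81 75
f 77 81 76
f 80 78 76
f 76 81 80
f 80 79 78
f 81 79 80



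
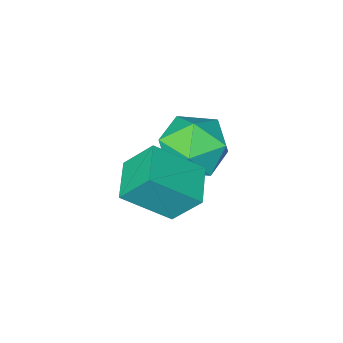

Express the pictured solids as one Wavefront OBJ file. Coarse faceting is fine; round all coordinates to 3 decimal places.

v 2.049 -0.501 2.883
v 1.565 0.092 3.807
v 2.77 0.422 2.668
v 2.286 1.015 3.593
v 3.154 -1.135 3.867
v 2.67 -0.542 4.792
v 3.875 -0.212 3.653
v 3.391 0.381 4.577
v 0.637 -0.985 2.04
v 1.195 -1.15 2.941
v -0.055 -2.57 2.179
v 0.503 -2.735 3.08
v -0.299 -2.023 3.068
v 0.128 -1.043 2.982
v 1.012 -2.677 2.138
v 1.439 -1.697 2.052
v 1.426 -2.195 3.002
v 0.616 -1.791 3.577
v 0.524 -1.929 1.543
v -0.286 -1.525 2.118
f 2 4 1
f 5 2 1
f 1 4 3
f 3 5 1
f 2 8 4
f 6 2 5
f 6 8 2
f 4 8 3
f 7 5 3
f 3 8 7
f 7 6 5
f 8 6 7
f 9 20 14
f 9 14 10
f 9 10 16
f 9 16 19
f 9 19 20
f 10 14 18
f 14 20 13
f 20 19 11
f 19 16 15
f 16 10 17
f 12 18 13
f 12 13 11
f 12 11 15
f 12 15 17
f 12 17 18
f 13 18 14
f 11 13 20
f 15 11 19
f 17 15 16
f 18 17 10



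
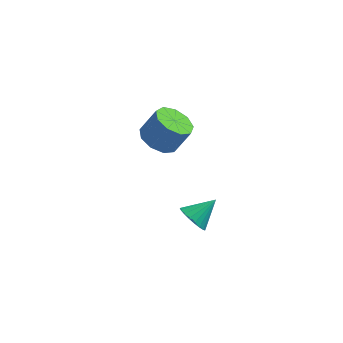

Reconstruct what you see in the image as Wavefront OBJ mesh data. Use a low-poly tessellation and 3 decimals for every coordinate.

v 0.341 3.223 1.822
v 0.824 4.055 1.377
v 1.582 4.329 2.713
v 1.099 3.497 3.158
v 0.203 4.265 1.686
v 0.96 4.539 3.022
v -0.354 3.987 2.059
v 0.404 4.262 3.395
v -0.585 3.352 2.321
v 0.172 3.626 3.657
v -0.383 2.656 2.349
v 0.374 2.931 3.685
v 0.158 2.225 2.131
v 0.915 2.5 3.467
v 0.785 2.262 1.768
v 1.542 2.536 3.104
v 1.204 2.747 1.431
v 1.961 3.022 2.767
v 1.22 3.456 1.276
v 1.977 3.73 2.612
v 2.994 -2.599 2.046
v 3.631 -2.973 1.69
v 3.926 -1.801 2.874
v 3.583 -2.705 1.485
v 3.433 -2.418 1.378
v 3.207 -2.163 1.385
v 2.945 -1.983 1.507
v 2.691 -1.91 1.723
v 2.489 -1.956 1.994
v 2.375 -2.113 2.274
v 2.368 -2.354 2.515
v 2.469 -2.638 2.674
v 2.661 -2.915 2.726
v 2.911 -3.137 2.659
v 3.175 -3.267 2.487
v 3.408 -3.281 2.238
v 3.569 -3.177 1.957
f 2 1 5
f 2 5 3
f 3 5 6
f 3 6 4
f 5 1 7
f 5 7 6
f 6 7 8
f 6 8 4
f 7 1 9
f 7 9 8
f 8 9 10
f 8 10 4
f 9 1 11
f 9 11 10
f 10 11 12
f 10 12 4
f 11 1 13
f 11 13 12
f 12 13 14
f 12 14 4
f 13 1 15
f 13 15 14
f 14 15 16
f 14 16 4
f 15 1 17
f 15 17 16
f 16 17 18
f 16 18 4
f 17 1 19
f 17 19 18
f 18 19 20
f 18 20 4
f 19 1 2
f 19 2 20
f 20 2 3
f 20 3 4
f 22 21 24
f 22 24 23
f 24 21 25
f 24 25 23
f 25 21 26
f 25 26 23
f 26 21 27
f 26 27 23
f 27 21 28
f 27 28 23
f 28 21 29
f 28 29 23
f 29 21 30
f 29 30 23
f 30 21 31
f 30 31 23
f 31 21 32
f 31 32 23
f 32 21 33
f 32 33 23
f 33 21 34
f 33 34 23
f 34 21 35
f 34 35 23
f 35 21 36
f 35 36 23
f 36 21 37
f 36 37 23
f 37 21 22
f 37 22 23



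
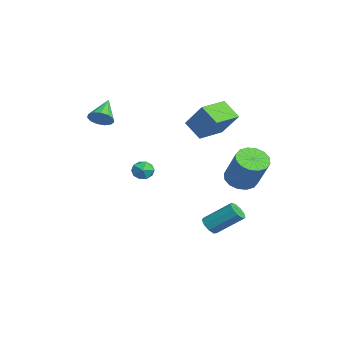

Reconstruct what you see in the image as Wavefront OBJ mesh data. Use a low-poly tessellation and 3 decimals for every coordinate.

v 0.863 2.478 -0.583
v 1.34 1.809 -0.802
v 2.493 2.093 0.845
v 2.017 2.762 1.063
v 1.532 2.154 -0.996
v 2.685 2.438 0.651
v 1.545 2.586 -1.079
v 2.698 2.869 0.567
v 1.375 2.989 -1.03
v 2.529 3.272 0.616
v 1.069 3.255 -0.861
v 2.222 3.539 0.786
v 0.707 3.313 -0.617
v 1.86 3.597 1.029
v 0.387 3.147 -0.365
v 1.54 3.431 1.282
v 0.195 2.802 -0.171
v 1.348 3.086 1.476
v 0.182 2.371 -0.087
v 1.335 2.654 1.559
v 0.351 1.968 -0.136
v 1.505 2.251 1.51
v 0.658 1.701 -0.306
v 1.811 1.985 1.341
v 1.02 1.643 -0.549
v 2.173 1.927 1.097
v -1.849 -3.756 2.75
v -1.443 -3.814 3.28
v -2.891 -3.204 3.61
v -1.38 -3.471 3.135
v -1.467 -3.219 2.868
v -1.674 -3.137 2.563
v -1.937 -3.252 2.318
v -2.172 -3.527 2.21
v -2.304 -3.875 2.274
v -2.292 -4.185 2.488
v -2.138 -4.359 2.786
v -1.893 -4.342 3.073
v -1.634 -4.139 3.257
v 1.206 0.888 -3.454
v 1.746 0.747 -3.492
v 2.155 2.032 -2.424
v 1.614 2.172 -2.386
v 1.658 1.002 -3.764
v 2.066 2.287 -2.696
v 1.357 1.203 -3.891
v 1.766 2.488 -2.823
v 0.986 1.256 -3.814
v 1.395 2.541 -2.746
v 0.718 1.137 -3.568
v 1.126 2.422 -2.5
v 0.677 0.902 -3.269
v 1.086 2.186 -2.201
v 0.884 0.659 -3.056
v 1.293 1.944 -1.988
v 1.242 0.524 -3.03
v 1.65 1.808 -1.962
v 1.582 0.558 -3.202
v 1.991 1.843 -2.134
v -2.678 0.498 1.913
v -1.774 1.131 3.218
v -3.617 1.806 1.929
v -2.712 2.439 3.234
v -1.908 1.061 1.106
v -1.003 1.694 2.411
v -2.846 2.369 1.122
v -1.942 3.002 2.427
v -2.59 -1.141 -1.454
v -2.045 -1.519 -1.452
v -2.995 -1.721 -0.648
v -2.45 -2.099 -0.646
v -2.417 -1.468 -0.447
v -2.166 -1.109 -0.945
v -2.874 -2.131 -1.155
v -2.623 -1.772 -1.653
v -2.221 -2.13 -1.267
v -1.938 -1.72 -0.83
v -3.102 -1.52 -1.27
v -2.819 -1.11 -0.833
f 2 1 5
f 2 5 3
f 3 5 6
f 3 6 4
f 5 1 7
f 5 7 6
f 6 7 8
f 6 8 4
f 7 1 9
f 7 9 8
f 8 9 10
f 8 10 4
f 9 1 11
f 9 11 10
f 10 11 12
f 10 12 4
f 11 1 13
f 11 13 12
f 12 13 14
f 12 14 4
f 13 1 15
f 13 15 14
f 14 15 16
f 14 16 4
f 15 1 17
f 15 17 16
f 16 17 18
f 16 18 4
f 17 1 19
f 17 19 18
f 18 19 20
f 18 20 4
f 19 1 21
f 19 21 20
f 20 21 22
f 20 22 4
f 21 1 23
f 21 23 22
f 22 23 24
f 22 24 4
f 23 1 25
f 23 25 24
f 24 25 26
f 24 26 4
f 25 1 2
f 25 2 26
f 26 2 3
f 26 3 4
f 28 27 30
f 28 30 29
f 30 27 31
f 30 31 29
f 31 27 32
f 31 32 29
f 32 27 33
f 32 33 29
f 33 27 34
f 33 34 29
f 34 27 35
f 34 35 29
f 35 27 36
f 35 36 29
f 36 27 37
f 36 37 29
f 37 27 38
f 37 38 29
f 38 27 39
f 38 39 29
f 39 27 28
f 39 28 29
f 41 40 44
f 41 44 42
f 42 44 45
f 42 45 43
f 44 40 46
f 44 46 45
f 45 46 47
f 45 47 43
f 46 40 48
f 46 48 47
f 47 48 49
f 47 49 43
f 48 40 50
f 48 50 49
f 49 50 51
f 49 51 43
f 50 40 52
f 50 52 51
f 51 52 53
f 51 53 43
f 52 40 54
f 52 54 53
f 53 54 55
f 53 55 43
f 54 40 56
f 54 56 55
f 55 56 57
f 55 57 43
f 56 40 58
f 56 58 57
f 57 58 59
f 57 59 43
f 58 40 41
f 58 41 59
f 59 41 42
f 59 42 43
f 61 63 60
f 64 61 60
f 60 63 62
f 62 64 60
f 61 67 63
f 65 61 64
f 65 67 61
f 63 67 62
f 66 64 62
f 62 67 66
f 66 65 64
f 67 65 66
f 68 79 73
f 68 73 69
f 68 69 75
f 68 75 78
f 68 78 79
f 69 73 77
f 73 79 72
f 79 78 70
f 78 75 74
f 75 69 76
f 71 77 72
f 71 72 70
f 71 70 74
f 71 74 76
f 71 76 77
f 72 77 73
f 70 72 79
f 74 70 78
f 76 74 75
f 77 76 69

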